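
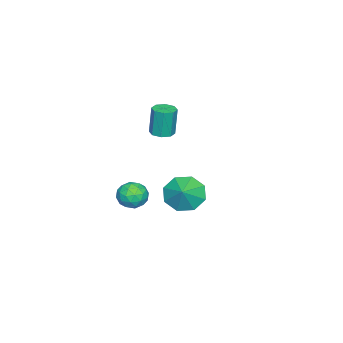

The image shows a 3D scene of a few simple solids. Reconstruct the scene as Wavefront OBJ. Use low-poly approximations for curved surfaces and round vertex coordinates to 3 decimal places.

v 3.465 2.394 1.335
v 4.118 2.306 0.517
v 4.315 2.646 1.985
v 3.831 3.052 0.602
v 3.329 3.412 1.117
v 2.908 3.176 1.759
v 2.812 2.482 2.152
v 3.099 1.736 2.067
v 3.601 1.376 1.552
v 4.022 1.612 0.91
v -3.073 -1.713 1.148
v -2.475 -1.986 1.202
v -2.588 -1.9 2.886
v -3.187 -1.627 2.832
v -2.456 -1.481 1.178
v -2.569 -1.396 2.862
v -2.799 -1.113 1.136
v -2.912 -1.027 2.82
v -3.302 -1.095 1.101
v -3.416 -1.01 2.785
v -3.672 -1.44 1.094
v -3.785 -1.354 2.778
v -3.691 -1.944 1.118
v -3.804 -1.859 2.802
v -3.348 -2.313 1.16
v -3.461 -2.227 2.844
v -2.844 -2.33 1.195
v -2.958 -2.245 2.879
v 2.157 -0.102 -0.497
v 2.961 -0.347 -0.529
v 1.839 -1.233 0.189
v 2.643 -1.478 0.157
v 2.423 -0.818 0.629
v 2.62 -0.118 0.205
v 2.18 -1.462 -0.545
v 2.377 -0.762 -0.969
v 2.975 -1.187 -0.559
v 3.126 -0.789 0.167
v 1.674 -0.791 -0.507
v 1.825 -0.393 0.219
v 2.587 -0.125 -0.573
v 2.213 -1.455 0.233
v 2.084 -1.067 0.511
v 2.557 -1.211 0.492
v 2.386 0.009 -0.142
v 2.859 -0.135 -0.161
v 2.543 -0.411 0.52
v 1.941 -1.445 -0.179
v 2.414 -1.589 -0.198
v 2.243 -0.369 -0.832
v 2.716 -0.513 -0.851
v 2.257 -1.169 -0.86
v 3.068 -0.763 -0.61
v 2.881 -1.428 -0.206
v 2.609 -1.418 -0.619
v 2.724 -1.007 -0.868
v 3.156 -0.529 -0.183
v 2.969 -1.194 0.22
v 2.84 -0.806 0.498
v 2.956 -0.395 0.248
v 3.165 -1.023 -0.2
v 1.831 -0.386 -0.56
v 1.644 -1.051 -0.157
v 1.844 -1.185 -0.588
v 1.96 -0.774 -0.838
v 1.919 -0.152 -0.134
v 1.732 -0.817 0.27
v 2.076 -0.573 0.528
v 2.191 -0.162 0.279
v 1.635 -0.557 -0.14
f 2 1 4
f 2 4 3
f 4 1 5
f 4 5 3
f 5 1 6
f 5 6 3
f 6 1 7
f 6 7 3
f 7 1 8
f 7 8 3
f 8 1 9
f 8 9 3
f 9 1 10
f 9 10 3
f 10 1 2
f 10 2 3
f 12 11 15
f 12 15 13
f 13 15 16
f 13 16 14
f 15 11 17
f 15 17 16
f 16 17 18
f 16 18 14
f 17 11 19
f 17 19 18
f 18 19 20
f 18 20 14
f 19 11 21
f 19 21 20
f 20 21 22
f 20 22 14
f 21 11 23
f 21 23 22
f 22 23 24
f 22 24 14
f 23 11 25
f 23 25 24
f 24 25 26
f 24 26 14
f 25 11 27
f 25 27 26
f 26 27 28
f 26 28 14
f 27 11 12
f 27 12 28
f 28 12 13
f 28 13 14
f 29 66 45
f 66 40 69
f 45 69 34
f 66 69 45
f 29 45 41
f 45 34 46
f 41 46 30
f 45 46 41
f 29 41 50
f 41 30 51
f 50 51 36
f 41 51 50
f 29 50 62
f 50 36 65
f 62 65 39
f 50 65 62
f 29 62 66
f 62 39 70
f 66 70 40
f 62 70 66
f 30 46 57
f 46 34 60
f 57 60 38
f 46 60 57
f 34 69 47
f 69 40 68
f 47 68 33
f 69 68 47
f 40 70 67
f 70 39 63
f 67 63 31
f 70 63 67
f 39 65 64
f 65 36 52
f 64 52 35
f 65 52 64
f 36 51 56
f 51 30 53
f 56 53 37
f 51 53 56
f 32 58 44
f 58 38 59
f 44 59 33
f 58 59 44
f 32 44 42
f 44 33 43
f 42 43 31
f 44 43 42
f 32 42 49
f 42 31 48
f 49 48 35
f 42 48 49
f 32 49 54
f 49 35 55
f 54 55 37
f 49 55 54
f 32 54 58
f 54 37 61
f 58 61 38
f 54 61 58
f 33 59 47
f 59 38 60
f 47 60 34
f 59 60 47
f 31 43 67
f 43 33 68
f 67 68 40
f 43 68 67
f 35 48 64
f 48 31 63
f 64 63 39
f 48 63 64
f 37 55 56
f 55 35 52
f 56 52 36
f 55 52 56
f 38 61 57
f 61 37 53
f 57 53 30
f 61 53 57



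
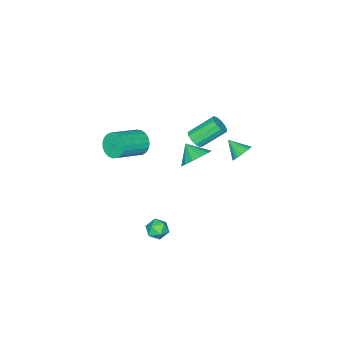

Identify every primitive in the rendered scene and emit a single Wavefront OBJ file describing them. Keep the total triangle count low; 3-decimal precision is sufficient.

v -2.161 -0.544 -0.448
v -1.672 -0.398 -0.114
v -2.69 0.51 0.981
v -3.179 0.364 0.648
v -1.705 -0.151 -0.35
v -2.723 0.758 0.745
v -1.883 -0.028 -0.617
v -2.901 0.88 0.478
v -2.149 -0.07 -0.831
v -3.168 0.839 0.265
v -2.419 -0.262 -0.922
v -3.438 0.647 0.173
v -2.607 -0.543 -0.863
v -3.626 0.365 0.232
v -2.653 -0.825 -0.672
v -3.672 0.083 0.423
v -2.543 -1.018 -0.41
v -3.562 -0.11 0.685
v -2.311 -1.06 -0.16
v -3.33 -0.152 0.936
v -2.032 -0.939 -0.001
v -3.05 -0.03 1.095
v -1.793 -0.692 0.016
v -2.812 0.216 1.112
v -3.847 -1.71 -4.135
v -3.068 -1.408 -3.584
v -4.013 -2.61 -3.405
v -3.522 -1.152 -3.371
v -4.079 -1.072 -3.401
v -4.563 -1.195 -3.663
v -4.818 -1.482 -4.075
v -4.766 -1.841 -4.506
v -4.421 -2.159 -4.819
v -3.894 -2.334 -4.915
v -3.352 -2.311 -4.763
v -2.967 -2.097 -4.411
v -2.861 -1.761 -3.972
v 3.397 1.72 -2.191
v 3.935 1.891 -2.576
v 3.165 0.889 -2.884
v 3.703 1.06 -3.269
v 3.799 0.795 -2.646
v 3.942 1.309 -2.218
v 3.158 1.471 -3.242
v 3.301 1.985 -2.814
v 3.788 1.737 -3.226
v 4.184 1.319 -2.857
v 2.916 1.461 -2.603
v 3.312 1.043 -2.234
v 0.763 -2.08 0.554
v 1.003 -2.457 -0.121
v 2.697 -2.797 0.671
v 2.457 -2.42 1.346
v 1.096 -2.139 -0.182
v 2.789 -2.479 0.61
v 1.131 -1.811 -0.116
v 2.824 -2.151 0.676
v 1.102 -1.529 0.066
v 2.795 -1.869 0.858
v 1.015 -1.342 0.333
v 2.708 -1.683 1.125
v 0.884 -1.283 0.638
v 2.578 -1.624 1.43
v 0.733 -1.362 0.928
v 2.426 -1.702 1.72
v 0.586 -1.565 1.154
v 2.28 -1.905 1.946
v 0.471 -1.857 1.276
v 2.164 -2.197 2.068
v 0.406 -2.187 1.273
v 2.099 -2.528 2.065
v 0.402 -2.499 1.146
v 2.096 -2.839 1.938
v 0.462 -2.739 0.916
v 2.155 -3.079 1.708
v 0.573 -2.864 0.624
v 2.266 -3.204 1.416
v 0.717 -2.854 0.32
v 2.41 -3.194 1.112
v 0.87 -2.71 0.056
v 2.563 -3.05 0.848
v -2.977 2.03 -0.826
v -2.484 1.773 -1.199
v -2.983 1.07 -0.174
v -2.348 1.898 -1.014
v -2.308 2.043 -0.801
v -2.37 2.186 -0.591
v -2.525 2.306 -0.417
v -2.748 2.383 -0.305
v -3.006 2.406 -0.273
v -3.26 2.372 -0.325
v -3.471 2.286 -0.453
v -3.607 2.161 -0.638
v -3.647 2.016 -0.852
v -3.585 1.873 -1.061
v -3.43 1.754 -1.236
v -3.207 1.677 -1.347
v -2.949 1.653 -1.38
v -2.695 1.687 -1.328
f 2 1 5
f 2 5 3
f 3 5 6
f 3 6 4
f 5 1 7
f 5 7 6
f 6 7 8
f 6 8 4
f 7 1 9
f 7 9 8
f 8 9 10
f 8 10 4
f 9 1 11
f 9 11 10
f 10 11 12
f 10 12 4
f 11 1 13
f 11 13 12
f 12 13 14
f 12 14 4
f 13 1 15
f 13 15 14
f 14 15 16
f 14 16 4
f 15 1 17
f 15 17 16
f 16 17 18
f 16 18 4
f 17 1 19
f 17 19 18
f 18 19 20
f 18 20 4
f 19 1 21
f 19 21 20
f 20 21 22
f 20 22 4
f 21 1 23
f 21 23 22
f 22 23 24
f 22 24 4
f 23 1 2
f 23 2 24
f 24 2 3
f 24 3 4
f 26 25 28
f 26 28 27
f 28 25 29
f 28 29 27
f 29 25 30
f 29 30 27
f 30 25 31
f 30 31 27
f 31 25 32
f 31 32 27
f 32 25 33
f 32 33 27
f 33 25 34
f 33 34 27
f 34 25 35
f 34 35 27
f 35 25 36
f 35 36 27
f 36 25 37
f 36 37 27
f 37 25 26
f 37 26 27
f 38 49 43
f 38 43 39
f 38 39 45
f 38 45 48
f 38 48 49
f 39 43 47
f 43 49 42
f 49 48 40
f 48 45 44
f 45 39 46
f 41 47 42
f 41 42 40
f 41 40 44
f 41 44 46
f 41 46 47
f 42 47 43
f 40 42 49
f 44 40 48
f 46 44 45
f 47 46 39
f 51 50 54
f 51 54 52
f 52 54 55
f 52 55 53
f 54 50 56
f 54 56 55
f 55 56 57
f 55 57 53
f 56 50 58
f 56 58 57
f 57 58 59
f 57 59 53
f 58 50 60
f 58 60 59
f 59 60 61
f 59 61 53
f 60 50 62
f 60 62 61
f 61 62 63
f 61 63 53
f 62 50 64
f 62 64 63
f 63 64 65
f 63 65 53
f 64 50 66
f 64 66 65
f 65 66 67
f 65 67 53
f 66 50 68
f 66 68 67
f 67 68 69
f 67 69 53
f 68 50 70
f 68 70 69
f 69 70 71
f 69 71 53
f 70 50 72
f 70 72 71
f 71 72 73
f 71 73 53
f 72 50 74
f 72 74 73
f 73 74 75
f 73 75 53
f 74 50 76
f 74 76 75
f 75 76 77
f 75 77 53
f 76 50 78
f 76 78 77
f 77 78 79
f 77 79 53
f 78 50 80
f 78 80 79
f 79 80 81
f 79 81 53
f 80 50 51
f 80 51 81
f 81 51 52
f 81 52 53
f 83 82 85
f 83 85 84
f 85 82 86
f 85 86 84
f 86 82 87
f 86 87 84
f 87 82 88
f 87 88 84
f 88 82 89
f 88 89 84
f 89 82 90
f 89 90 84
f 90 82 91
f 90 91 84
f 91 82 92
f 91 92 84
f 92 82 93
f 92 93 84
f 93 82 94
f 93 94 84
f 94 82 95
f 94 95 84
f 95 82 96
f 95 96 84
f 96 82 97
f 96 97 84
f 97 82 98
f 97 98 84
f 98 82 99
f 98 99 84
f 99 82 83
f 99 83 84



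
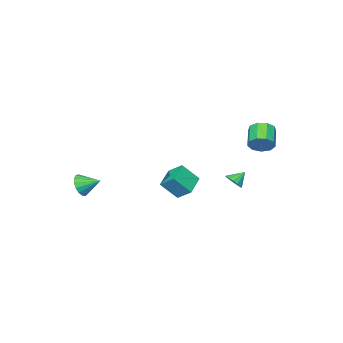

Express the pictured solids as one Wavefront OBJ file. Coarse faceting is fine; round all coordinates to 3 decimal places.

v 3.593 -4.212 -1.143
v 4.078 -4.279 -0.46
v 3.027 -3.168 -0.637
v 4.291 -4.043 -0.707
v 4.344 -3.847 -1.054
v 4.225 -3.734 -1.421
v 3.961 -3.73 -1.724
v 3.613 -3.837 -1.894
v 3.26 -4.03 -1.892
v 2.983 -4.264 -1.718
v 2.846 -4.486 -1.412
v 2.88 -4.646 -1.045
v 3.078 -4.706 -0.7
v 3.393 -4.652 -0.456
v 3.754 -4.498 -0.37
v -2.807 1.963 -0.93
v -2.351 2.042 -0.473
v -3.513 2.217 -0.27
v -2.38 2.344 -0.62
v -2.524 2.543 -0.85
v -2.743 2.587 -1.102
v -2.979 2.464 -1.307
v -3.169 2.207 -1.412
v -3.262 1.884 -1.387
v -3.233 1.583 -1.24
v -3.089 1.383 -1.01
v -2.87 1.339 -0.759
v -2.634 1.463 -0.553
v -2.444 1.72 -0.449
v -3.065 -2.201 -2.433
v -3.23 -1.22 -1.727
v -1.727 -1.574 -2.992
v -1.892 -0.593 -2.285
v -2.268 -2.887 -1.295
v -2.433 -1.906 -0.588
v -0.93 -2.26 -1.853
v -1.095 -1.279 -1.147
v -2.581 4.323 2.772
v -2.102 4.39 3.421
v -3.039 3.584 4.197
v -3.519 3.517 3.548
v -2.467 4.807 3.412
v -3.405 4 4.188
v -2.886 4.997 3.103
v -3.824 4.19 3.879
v -3.163 4.872 2.64
v -4.1 4.065 3.415
v -3.167 4.49 2.238
v -4.104 3.683 3.014
v -2.897 4.031 2.086
v -3.835 3.224 2.862
v -2.479 3.708 2.255
v -3.417 2.901 3.031
v -2.11 3.673 2.666
v -3.047 2.867 3.442
v -1.96 3.943 3.127
v -2.898 3.136 3.903
f 2 1 4
f 2 4 3
f 4 1 5
f 4 5 3
f 5 1 6
f 5 6 3
f 6 1 7
f 6 7 3
f 7 1 8
f 7 8 3
f 8 1 9
f 8 9 3
f 9 1 10
f 9 10 3
f 10 1 11
f 10 11 3
f 11 1 12
f 11 12 3
f 12 1 13
f 12 13 3
f 13 1 14
f 13 14 3
f 14 1 15
f 14 15 3
f 15 1 2
f 15 2 3
f 17 16 19
f 17 19 18
f 19 16 20
f 19 20 18
f 20 16 21
f 20 21 18
f 21 16 22
f 21 22 18
f 22 16 23
f 22 23 18
f 23 16 24
f 23 24 18
f 24 16 25
f 24 25 18
f 25 16 26
f 25 26 18
f 26 16 27
f 26 27 18
f 27 16 28
f 27 28 18
f 28 16 29
f 28 29 18
f 29 16 17
f 29 17 18
f 31 33 30
f 34 31 30
f 30 33 32
f 32 34 30
f 31 37 33
f 35 31 34
f 35 37 31
f 33 37 32
f 36 34 32
f 32 37 36
f 36 35 34
f 37 35 36
f 39 38 42
f 39 42 40
f 40 42 43
f 40 43 41
f 42 38 44
f 42 44 43
f 43 44 45
f 43 45 41
f 44 38 46
f 44 46 45
f 45 46 47
f 45 47 41
f 46 38 48
f 46 48 47
f 47 48 49
f 47 49 41
f 48 38 50
f 48 50 49
f 49 50 51
f 49 51 41
f 50 38 52
f 50 52 51
f 51 52 53
f 51 53 41
f 52 38 54
f 52 54 53
f 53 54 55
f 53 55 41
f 54 38 56
f 54 56 55
f 55 56 57
f 55 57 41
f 56 38 39
f 56 39 57
f 57 39 40
f 57 40 41



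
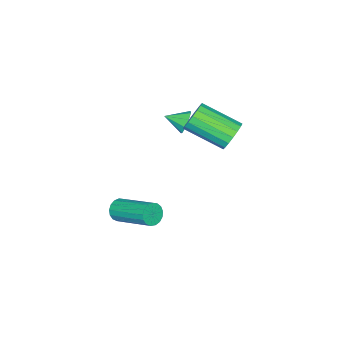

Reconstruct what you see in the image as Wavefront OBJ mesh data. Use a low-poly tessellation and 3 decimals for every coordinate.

v -0.347 -1.529 1.931
v -0.1 -1.217 2.419
v 0.087 -2.371 2.249
v -0.486 -1.376 2.526
v -0.807 -1.606 2.354
v -0.913 -1.801 1.985
v -0.754 -1.868 1.59
v -0.405 -1.776 1.354
v -0.029 -1.569 1.389
v 0.198 -1.343 1.677
v 0.17 -1.204 2.084
v 2.212 -3.307 -3.197
v 2.513 -3.544 -2.736
v 2.73 -1.57 -1.861
v 2.428 -1.333 -2.323
v 2.718 -3.482 -2.927
v 2.935 -1.508 -2.053
v 2.807 -3.38 -3.18
v 3.023 -1.406 -2.306
v 2.76 -3.261 -3.437
v 2.976 -1.287 -2.563
v 2.587 -3.152 -3.639
v 2.803 -1.178 -2.765
v 2.328 -3.079 -3.74
v 2.544 -1.105 -2.866
v 2.042 -3.059 -3.716
v 2.259 -1.084 -2.842
v 1.796 -3.095 -3.574
v 2.012 -1.121 -2.699
v 1.645 -3.18 -3.345
v 1.861 -1.205 -2.471
v 1.623 -3.294 -3.082
v 1.839 -1.319 -2.208
v 1.737 -3.411 -2.846
v 1.953 -1.436 -1.971
v 1.959 -3.504 -2.69
v 2.175 -1.53 -1.816
v 2.239 -3.552 -2.65
v 2.456 -1.578 -1.776
v -0.532 0.775 1.951
v -0.195 0.541 1.288
v 0.269 -1.228 2.145
v -0.068 -0.995 2.809
v 0.082 0.705 1.476
v 0.546 -1.064 2.333
v 0.219 0.885 1.773
v 0.683 -0.884 2.63
v 0.184 1.04 2.111
v 0.648 -0.73 2.968
v -0.015 1.133 2.412
v 0.449 -0.636 3.27
v -0.333 1.145 2.608
v 0.131 -0.624 3.465
v -0.696 1.072 2.654
v -0.232 -0.698 3.511
v -1.022 0.931 2.538
v -0.558 -0.839 3.395
v -1.235 0.753 2.288
v -0.771 -1.016 3.145
v -1.288 0.581 1.961
v -0.824 -1.188 2.818
v -1.167 0.453 1.632
v -0.703 -1.316 2.489
v -0.901 0.399 1.376
v -0.437 -1.37 2.233
v -0.55 0.431 1.252
v -0.086 -1.338 2.109
f 2 1 4
f 2 4 3
f 4 1 5
f 4 5 3
f 5 1 6
f 5 6 3
f 6 1 7
f 6 7 3
f 7 1 8
f 7 8 3
f 8 1 9
f 8 9 3
f 9 1 10
f 9 10 3
f 10 1 11
f 10 11 3
f 11 1 2
f 11 2 3
f 13 12 16
f 13 16 14
f 14 16 17
f 14 17 15
f 16 12 18
f 16 18 17
f 17 18 19
f 17 19 15
f 18 12 20
f 18 20 19
f 19 20 21
f 19 21 15
f 20 12 22
f 20 22 21
f 21 22 23
f 21 23 15
f 22 12 24
f 22 24 23
f 23 24 25
f 23 25 15
f 24 12 26
f 24 26 25
f 25 26 27
f 25 27 15
f 26 12 28
f 26 28 27
f 27 28 29
f 27 29 15
f 28 12 30
f 28 30 29
f 29 30 31
f 29 31 15
f 30 12 32
f 30 32 31
f 31 32 33
f 31 33 15
f 32 12 34
f 32 34 33
f 33 34 35
f 33 35 15
f 34 12 36
f 34 36 35
f 35 36 37
f 35 37 15
f 36 12 38
f 36 38 37
f 37 38 39
f 37 39 15
f 38 12 13
f 38 13 39
f 39 13 14
f 39 14 15
f 41 40 44
f 41 44 42
f 42 44 45
f 42 45 43
f 44 40 46
f 44 46 45
f 45 46 47
f 45 47 43
f 46 40 48
f 46 48 47
f 47 48 49
f 47 49 43
f 48 40 50
f 48 50 49
f 49 50 51
f 49 51 43
f 50 40 52
f 50 52 51
f 51 52 53
f 51 53 43
f 52 40 54
f 52 54 53
f 53 54 55
f 53 55 43
f 54 40 56
f 54 56 55
f 55 56 57
f 55 57 43
f 56 40 58
f 56 58 57
f 57 58 59
f 57 59 43
f 58 40 60
f 58 60 59
f 59 60 61
f 59 61 43
f 60 40 62
f 60 62 61
f 61 62 63
f 61 63 43
f 62 40 64
f 62 64 63
f 63 64 65
f 63 65 43
f 64 40 66
f 64 66 65
f 65 66 67
f 65 67 43
f 66 40 41
f 66 41 67
f 67 41 42
f 67 42 43



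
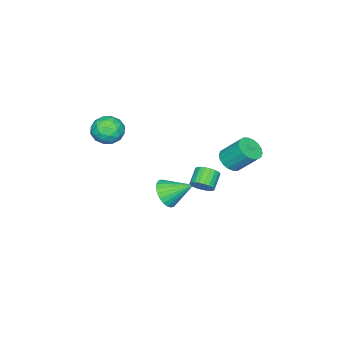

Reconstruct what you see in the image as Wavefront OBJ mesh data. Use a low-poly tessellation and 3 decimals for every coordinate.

v 0.703 -2.803 3.389
v 1.47 -3.092 2.876
v -0.25 -3.408 2.304
v 0.517 -3.697 1.791
v 0.314 -4.12 2.637
v 0.903 -3.746 3.307
v 0.317 -2.754 1.873
v 0.906 -2.38 2.543
v 1.232 -3.062 1.939
v 1.23 -3.906 2.411
v -0.01 -2.594 2.769
v -0.012 -3.438 3.241
v 1.17 -2.895 3.228
v 0.05 -3.605 1.952
v -0.07 -3.854 2.45
v 0.382 -4.024 2.148
v 0.836 -3.279 3.481
v 1.288 -3.449 3.18
v 0.608 -4.053 3.039
v -0.068 -3.051 2
v 0.384 -3.221 1.699
v 0.838 -2.476 3.032
v 1.29 -2.646 2.73
v 0.612 -2.447 2.141
v 1.481 -3.046 2.375
v 0.921 -3.402 1.738
v 0.804 -2.848 1.786
v 1.15 -2.628 2.18
v 1.48 -3.543 2.653
v 0.92 -3.898 2.015
v 0.8 -4.147 2.512
v 1.146 -3.927 2.907
v 1.34 -3.525 2.102
v 0.3 -2.602 3.165
v -0.26 -2.957 2.527
v 0.074 -2.573 2.273
v 0.42 -2.353 2.668
v 0.299 -3.098 3.442
v -0.261 -3.454 2.805
v 0.07 -3.872 3
v 0.416 -3.652 3.394
v -0.12 -2.975 3.078
v -0.6 -0.429 -2.025
v -0.33 -0.86 -1.234
v -1.1 0.929 -1.115
v -0.022 -0.683 -1.328
v 0.197 -0.468 -1.528
v 0.295 -0.248 -1.804
v 0.257 -0.055 -2.114
v 0.089 0.082 -2.41
v -0.185 0.14 -2.647
v -0.521 0.111 -2.79
v -0.87 0.001 -2.816
v -1.178 -0.176 -2.722
v -1.397 -0.39 -2.521
v -1.496 -0.611 -2.245
v -1.457 -0.804 -1.936
v -1.289 -0.94 -1.64
v -1.015 -0.999 -1.403
v -0.679 -0.97 -1.26
v 2.817 3.919 2.336
v 3.179 3.99 2.859
v 2.365 3.811 3.447
v 2.003 3.741 2.924
v 3.094 4.239 2.816
v 2.28 4.06 3.405
v 2.961 4.432 2.691
v 2.147 4.253 3.279
v 2.803 4.537 2.504
v 1.989 4.358 3.092
v 2.647 4.535 2.288
v 1.833 4.356 2.876
v 2.521 4.426 2.081
v 1.707 4.247 2.669
v 2.446 4.23 1.917
v 1.632 4.051 2.505
v 2.435 3.98 1.826
v 1.621 3.802 2.414
v 2.49 3.72 1.823
v 1.676 3.541 2.411
v 2.602 3.494 1.909
v 1.788 3.315 2.497
v 2.751 3.342 2.068
v 1.937 3.163 2.657
v 2.911 3.289 2.274
v 2.097 3.111 2.862
v 3.055 3.346 2.491
v 2.241 3.167 3.079
v 3.158 3.501 2.681
v 2.344 3.323 3.269
v 3.202 3.729 2.811
v 2.388 3.551 3.399
v -3.409 1.796 -0.175
v -2.73 1.527 0.152
v -2.892 2.615 1.382
v -3.571 2.884 1.055
v -2.617 1.787 -0.063
v -2.779 2.875 1.167
v -2.661 2.049 -0.301
v -2.822 3.137 0.929
v -2.853 2.261 -0.513
v -3.014 3.349 0.717
v -3.155 2.38 -0.658
v -3.316 3.468 0.572
v -3.507 2.384 -0.708
v -3.669 3.472 0.522
v -3.84 2.272 -0.652
v -4.002 3.36 0.578
v -4.088 2.065 -0.502
v -4.25 3.153 0.728
v -4.201 1.805 -0.287
v -4.363 2.893 0.943
v -4.158 1.543 -0.049
v -4.319 2.631 1.181
v -3.966 1.331 0.163
v -4.127 2.419 1.393
v -3.664 1.212 0.308
v -3.825 2.3 1.538
v -3.311 1.208 0.358
v -3.473 2.296 1.588
v -2.978 1.32 0.302
v -3.14 2.408 1.532
f 1 38 17
f 38 12 41
f 17 41 6
f 38 41 17
f 1 17 13
f 17 6 18
f 13 18 2
f 17 18 13
f 1 13 22
f 13 2 23
f 22 23 8
f 13 23 22
f 1 22 34
f 22 8 37
f 34 37 11
f 22 37 34
f 1 34 38
f 34 11 42
f 38 42 12
f 34 42 38
f 2 18 29
f 18 6 32
f 29 32 10
f 18 32 29
f 6 41 19
f 41 12 40
f 19 40 5
f 41 40 19
f 12 42 39
f 42 11 35
f 39 35 3
f 42 35 39
f 11 37 36
f 37 8 24
f 36 24 7
f 37 24 36
f 8 23 28
f 23 2 25
f 28 25 9
f 23 25 28
f 4 30 16
f 30 10 31
f 16 31 5
f 30 31 16
f 4 16 14
f 16 5 15
f 14 15 3
f 16 15 14
f 4 14 21
f 14 3 20
f 21 20 7
f 14 20 21
f 4 21 26
f 21 7 27
f 26 27 9
f 21 27 26
f 4 26 30
f 26 9 33
f 30 33 10
f 26 33 30
f 5 31 19
f 31 10 32
f 19 32 6
f 31 32 19
f 3 15 39
f 15 5 40
f 39 40 12
f 15 40 39
f 7 20 36
f 20 3 35
f 36 35 11
f 20 35 36
f 9 27 28
f 27 7 24
f 28 24 8
f 27 24 28
f 10 33 29
f 33 9 25
f 29 25 2
f 33 25 29
f 44 43 46
f 44 46 45
f 46 43 47
f 46 47 45
f 47 43 48
f 47 48 45
f 48 43 49
f 48 49 45
f 49 43 50
f 49 50 45
f 50 43 51
f 50 51 45
f 51 43 52
f 51 52 45
f 52 43 53
f 52 53 45
f 53 43 54
f 53 54 45
f 54 43 55
f 54 55 45
f 55 43 56
f 55 56 45
f 56 43 57
f 56 57 45
f 57 43 58
f 57 58 45
f 58 43 59
f 58 59 45
f 59 43 60
f 59 60 45
f 60 43 44
f 60 44 45
f 62 61 65
f 62 65 63
f 63 65 66
f 63 66 64
f 65 61 67
f 65 67 66
f 66 67 68
f 66 68 64
f 67 61 69
f 67 69 68
f 68 69 70
f 68 70 64
f 69 61 71
f 69 71 70
f 70 71 72
f 70 72 64
f 71 61 73
f 71 73 72
f 72 73 74
f 72 74 64
f 73 61 75
f 73 75 74
f 74 75 76
f 74 76 64
f 75 61 77
f 75 77 76
f 76 77 78
f 76 78 64
f 77 61 79
f 77 79 78
f 78 79 80
f 78 80 64
f 79 61 81
f 79 81 80
f 80 81 82
f 80 82 64
f 81 61 83
f 81 83 82
f 82 83 84
f 82 84 64
f 83 61 85
f 83 85 84
f 84 85 86
f 84 86 64
f 85 61 87
f 85 87 86
f 86 87 88
f 86 88 64
f 87 61 89
f 87 89 88
f 88 89 90
f 88 90 64
f 89 61 91
f 89 91 90
f 90 91 92
f 90 92 64
f 91 61 62
f 91 62 92
f 92 62 63
f 92 63 64
f 94 93 97
f 94 97 95
f 95 97 98
f 95 98 96
f 97 93 99
f 97 99 98
f 98 99 100
f 98 100 96
f 99 93 101
f 99 101 100
f 100 101 102
f 100 102 96
f 101 93 103
f 101 103 102
f 102 103 104
f 102 104 96
f 103 93 105
f 103 105 104
f 104 105 106
f 104 106 96
f 105 93 107
f 105 107 106
f 106 107 108
f 106 108 96
f 107 93 109
f 107 109 108
f 108 109 110
f 108 110 96
f 109 93 111
f 109 111 110
f 110 111 112
f 110 112 96
f 111 93 113
f 111 113 112
f 112 113 114
f 112 114 96
f 113 93 115
f 113 115 114
f 114 115 116
f 114 116 96
f 115 93 117
f 115 117 116
f 116 117 118
f 116 118 96
f 117 93 119
f 117 119 118
f 118 119 120
f 118 120 96
f 119 93 121
f 119 121 120
f 120 121 122
f 120 122 96
f 121 93 94
f 121 94 122
f 122 94 95
f 122 95 96



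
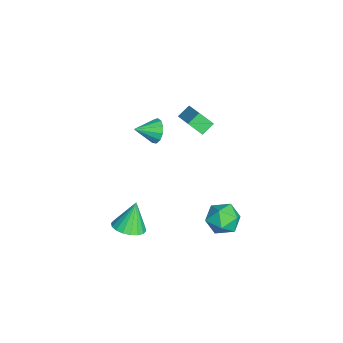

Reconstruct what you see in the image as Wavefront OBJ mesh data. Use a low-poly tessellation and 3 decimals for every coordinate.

v -2.224 2.704 3.107
v -2.405 1.89 3.913
v -0.502 3.256 4.05
v -0.682 2.442 4.856
v -1.738 2.078 2.584
v -1.918 1.264 3.39
v -0.015 2.63 3.527
v -0.196 1.816 4.333
v 1.517 -1.553 -3.663
v 2.169 -2.25 -3.275
v 0.943 -1.107 -1.897
v 2.423 -1.869 -3.289
v 2.498 -1.425 -3.377
v 2.379 -1.007 -3.521
v 2.089 -0.697 -3.694
v 1.685 -0.556 -3.86
v 1.249 -0.613 -3.988
v 0.865 -0.856 -4.051
v 0.611 -1.237 -4.037
v 0.536 -1.681 -3.95
v 0.655 -2.099 -3.805
v 0.945 -2.409 -3.633
v 1.348 -2.55 -3.466
v 1.785 -2.493 -3.339
v -0.314 3.936 -3.865
v 0.395 4.849 -3.844
v 1.125 2.811 -3.456
v 1.834 3.724 -3.435
v 1.033 3.594 -2.611
v 0.144 4.29 -2.863
v 1.376 3.37 -4.437
v 0.487 4.066 -4.689
v 1.439 4.5 -4.197
v 1.228 4.639 -3.069
v 0.292 3.021 -4.231
v 0.081 3.16 -3.103
v -2.568 -0.005 1.402
v -2.271 0.408 2.107
v -2.152 -1.255 1.958
v -2.738 0.294 2.201
v -3.152 0.085 2.041
v -3.38 -0.152 1.677
v -3.35 -0.343 1.227
v -3.072 -0.427 0.832
v -2.634 -0.376 0.618
v -2.175 -0.208 0.653
v -1.841 0.025 0.925
v -1.737 0.248 1.349
v -1.898 0.391 1.79
f 2 4 1
f 5 2 1
f 1 4 3
f 3 5 1
f 2 8 4
f 6 2 5
f 6 8 2
f 4 8 3
f 7 5 3
f 3 8 7
f 7 6 5
f 8 6 7
f 10 9 12
f 10 12 11
f 12 9 13
f 12 13 11
f 13 9 14
f 13 14 11
f 14 9 15
f 14 15 11
f 15 9 16
f 15 16 11
f 16 9 17
f 16 17 11
f 17 9 18
f 17 18 11
f 18 9 19
f 18 19 11
f 19 9 20
f 19 20 11
f 20 9 21
f 20 21 11
f 21 9 22
f 21 22 11
f 22 9 23
f 22 23 11
f 23 9 24
f 23 24 11
f 24 9 10
f 24 10 11
f 25 36 30
f 25 30 26
f 25 26 32
f 25 32 35
f 25 35 36
f 26 30 34
f 30 36 29
f 36 35 27
f 35 32 31
f 32 26 33
f 28 34 29
f 28 29 27
f 28 27 31
f 28 31 33
f 28 33 34
f 29 34 30
f 27 29 36
f 31 27 35
f 33 31 32
f 34 33 26
f 38 37 40
f 38 40 39
f 40 37 41
f 40 41 39
f 41 37 42
f 41 42 39
f 42 37 43
f 42 43 39
f 43 37 44
f 43 44 39
f 44 37 45
f 44 45 39
f 45 37 46
f 45 46 39
f 46 37 47
f 46 47 39
f 47 37 48
f 47 48 39
f 48 37 49
f 48 49 39
f 49 37 38
f 49 38 39



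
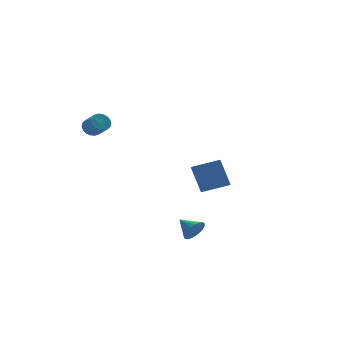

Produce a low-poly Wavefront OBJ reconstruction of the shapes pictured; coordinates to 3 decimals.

v -4.073 2.296 2.246
v -3.5 2.501 2.284
v -3.254 1.689 2.952
v -3.827 1.484 2.914
v -3.624 2.631 2.487
v -3.378 1.819 3.155
v -3.837 2.694 2.643
v -3.591 1.882 3.311
v -4.097 2.679 2.72
v -3.851 1.867 3.388
v -4.352 2.588 2.703
v -4.106 1.776 3.371
v -4.552 2.439 2.596
v -4.306 1.627 3.264
v -4.657 2.262 2.419
v -4.411 1.45 3.087
v -4.646 2.091 2.208
v -4.4 1.279 2.876
v -4.522 1.961 2.005
v -4.276 1.149 2.673
v -4.309 1.898 1.849
v -4.063 1.086 2.517
v -4.049 1.913 1.772
v -3.803 1.101 2.44
v -3.794 2.004 1.789
v -3.548 1.192 2.457
v -3.594 2.153 1.896
v -3.348 1.341 2.564
v -3.489 2.33 2.073
v -3.243 1.518 2.741
v 2.2 2.049 -3.608
v 1.942 2.925 -1.976
v 2.784 3.331 -4.204
v 2.527 4.207 -2.573
v 3.753 1.573 -3.107
v 3.496 2.449 -1.476
v 4.338 2.855 -3.704
v 4.08 3.731 -2.072
v -0.702 -3.97 -3.404
v -0.473 -3.59 -3.984
v -1.138 -2.99 -2.936
v -0.752 -3.673 -4.07
v -1.022 -3.808 -4.04
v -1.237 -3.971 -3.901
v -1.359 -4.133 -3.675
v -1.368 -4.267 -3.403
v -1.261 -4.35 -3.131
v -1.058 -4.367 -2.906
v -0.793 -4.315 -2.768
v -0.512 -4.203 -2.739
v -0.264 -4.051 -2.826
v -0.092 -3.885 -3.012
v -0.025 -3.734 -3.266
v -0.075 -3.623 -3.545
v -0.233 -3.572 -3.798
f 2 1 5
f 2 5 3
f 3 5 6
f 3 6 4
f 5 1 7
f 5 7 6
f 6 7 8
f 6 8 4
f 7 1 9
f 7 9 8
f 8 9 10
f 8 10 4
f 9 1 11
f 9 11 10
f 10 11 12
f 10 12 4
f 11 1 13
f 11 13 12
f 12 13 14
f 12 14 4
f 13 1 15
f 13 15 14
f 14 15 16
f 14 16 4
f 15 1 17
f 15 17 16
f 16 17 18
f 16 18 4
f 17 1 19
f 17 19 18
f 18 19 20
f 18 20 4
f 19 1 21
f 19 21 20
f 20 21 22
f 20 22 4
f 21 1 23
f 21 23 22
f 22 23 24
f 22 24 4
f 23 1 25
f 23 25 24
f 24 25 26
f 24 26 4
f 25 1 27
f 25 27 26
f 26 27 28
f 26 28 4
f 27 1 29
f 27 29 28
f 28 29 30
f 28 30 4
f 29 1 2
f 29 2 30
f 30 2 3
f 30 3 4
f 32 34 31
f 35 32 31
f 31 34 33
f 33 35 31
f 32 38 34
f 36 32 35
f 36 38 32
f 34 38 33
f 37 35 33
f 33 38 37
f 37 36 35
f 38 36 37
f 40 39 42
f 40 42 41
f 42 39 43
f 42 43 41
f 43 39 44
f 43 44 41
f 44 39 45
f 44 45 41
f 45 39 46
f 45 46 41
f 46 39 47
f 46 47 41
f 47 39 48
f 47 48 41
f 48 39 49
f 48 49 41
f 49 39 50
f 49 50 41
f 50 39 51
f 50 51 41
f 51 39 52
f 51 52 41
f 52 39 53
f 52 53 41
f 53 39 54
f 53 54 41
f 54 39 55
f 54 55 41
f 55 39 40
f 55 40 41



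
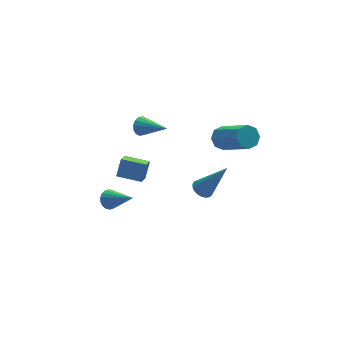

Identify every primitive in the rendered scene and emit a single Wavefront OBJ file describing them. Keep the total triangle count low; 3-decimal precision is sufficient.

v -3.624 0.97 0.235
v -3.189 1.255 0.251
v -2.916 -0.17 1.245
v -3.312 1.337 0.43
v -3.496 1.347 0.57
v -3.705 1.281 0.643
v -3.899 1.155 0.636
v -4.038 0.991 0.549
v -4.095 0.824 0.4
v -4.059 0.685 0.218
v -3.937 0.603 0.04
v -3.752 0.593 -0.1
v -3.543 0.659 -0.174
v -3.349 0.785 -0.166
v -3.21 0.949 -0.079
v -3.153 1.116 0.07
v -0.946 3.468 -1.757
v -1.4 2.75 -1.123
v -1.922 4.19 -1.64
v -2.377 3.472 -1.006
v -0.543 3.888 -0.994
v -0.998 3.17 -0.36
v -1.52 4.61 -0.877
v -1.974 3.892 -0.243
v 2.329 2.005 1.567
v 2.635 1.712 1.101
v 3.218 0.182 2.448
v 2.911 0.475 2.913
v 2.915 2.026 1.337
v 3.498 0.496 2.684
v 2.851 2.328 1.707
v 3.434 0.798 3.054
v 2.481 2.441 1.995
v 3.064 0.911 3.342
v 2.022 2.298 2.032
v 2.605 0.768 3.379
v 1.742 1.984 1.796
v 2.325 0.454 3.143
v 1.806 1.682 1.426
v 2.389 0.152 2.773
v 2.176 1.569 1.138
v 2.759 0.039 2.485
v -0.208 -1.655 2.34
v 0.213 -1.801 2.071
v 0.708 -2.185 4.06
v 0.256 -1.593 2.112
v 0.218 -1.396 2.192
v 0.107 -1.244 2.298
v -0.058 -1.163 2.411
v -0.25 -1.167 2.512
v -0.434 -1.255 2.583
v -0.579 -1.413 2.611
v -0.66 -1.613 2.593
v -0.663 -1.82 2.531
v -0.587 -1.998 2.436
v -0.446 -2.118 2.324
v -0.263 -2.157 2.215
v -0.071 -2.11 2.127
v 0.097 -1.984 2.076
v -1.144 3.36 2.542
v -0.731 3.437 2.235
v -0.376 2.1 3.258
v -0.685 3.588 2.452
v -0.762 3.679 2.694
v -0.941 3.684 2.895
v -1.175 3.602 3.001
v -1.4 3.455 2.984
v -1.556 3.283 2.849
v -1.602 3.132 2.632
v -1.525 3.041 2.39
v -1.346 3.036 2.189
v -1.113 3.118 2.083
v -0.888 3.264 2.1
f 2 1 4
f 2 4 3
f 4 1 5
f 4 5 3
f 5 1 6
f 5 6 3
f 6 1 7
f 6 7 3
f 7 1 8
f 7 8 3
f 8 1 9
f 8 9 3
f 9 1 10
f 9 10 3
f 10 1 11
f 10 11 3
f 11 1 12
f 11 12 3
f 12 1 13
f 12 13 3
f 13 1 14
f 13 14 3
f 14 1 15
f 14 15 3
f 15 1 16
f 15 16 3
f 16 1 2
f 16 2 3
f 18 20 17
f 21 18 17
f 17 20 19
f 19 21 17
f 18 24 20
f 22 18 21
f 22 24 18
f 20 24 19
f 23 21 19
f 19 24 23
f 23 22 21
f 24 22 23
f 26 25 29
f 26 29 27
f 27 29 30
f 27 30 28
f 29 25 31
f 29 31 30
f 30 31 32
f 30 32 28
f 31 25 33
f 31 33 32
f 32 33 34
f 32 34 28
f 33 25 35
f 33 35 34
f 34 35 36
f 34 36 28
f 35 25 37
f 35 37 36
f 36 37 38
f 36 38 28
f 37 25 39
f 37 39 38
f 38 39 40
f 38 40 28
f 39 25 41
f 39 41 40
f 40 41 42
f 40 42 28
f 41 25 26
f 41 26 42
f 42 26 27
f 42 27 28
f 44 43 46
f 44 46 45
f 46 43 47
f 46 47 45
f 47 43 48
f 47 48 45
f 48 43 49
f 48 49 45
f 49 43 50
f 49 50 45
f 50 43 51
f 50 51 45
f 51 43 52
f 51 52 45
f 52 43 53
f 52 53 45
f 53 43 54
f 53 54 45
f 54 43 55
f 54 55 45
f 55 43 56
f 55 56 45
f 56 43 57
f 56 57 45
f 57 43 58
f 57 58 45
f 58 43 59
f 58 59 45
f 59 43 44
f 59 44 45
f 61 60 63
f 61 63 62
f 63 60 64
f 63 64 62
f 64 60 65
f 64 65 62
f 65 60 66
f 65 66 62
f 66 60 67
f 66 67 62
f 67 60 68
f 67 68 62
f 68 60 69
f 68 69 62
f 69 60 70
f 69 70 62
f 70 60 71
f 70 71 62
f 71 60 72
f 71 72 62
f 72 60 73
f 72 73 62
f 73 60 61
f 73 61 62



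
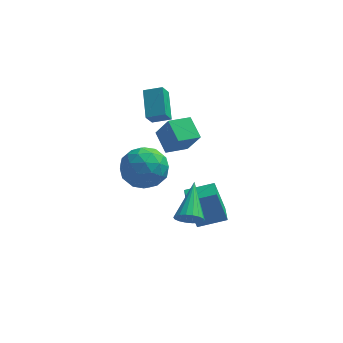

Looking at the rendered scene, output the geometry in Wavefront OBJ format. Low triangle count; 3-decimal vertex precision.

v -3.816 0.119 1.048
v -3.199 0.78 0.214
v -2.281 -1.14 1.186
v -1.664 -0.479 0.352
v -1.876 -0.014 1.471
v -2.824 0.764 1.386
v -2.656 -1.124 0.014
v -3.604 -0.346 -0.071
v -2.482 0.012 -0.425
v -2 0.698 0.475
v -3.48 -1.058 0.925
v -2.998 -0.372 1.825
v -3.642 0.56 0.619
v -1.838 -0.92 0.781
v -1.962 -0.647 1.439
v -1.599 -0.258 0.948
v -3.422 0.551 1.308
v -3.06 0.939 0.818
v -2.282 0.472 1.556
v -2.42 -1.299 0.582
v -2.058 -0.911 0.092
v -3.881 -0.102 0.452
v -3.518 0.287 -0.039
v -3.198 -0.832 -0.156
v -2.858 0.497 -0.247
v -1.956 -0.243 -0.166
v -2.539 -0.622 -0.364
v -3.096 -0.165 -0.414
v -2.575 0.9 0.283
v -1.672 0.16 0.363
v -1.797 0.433 1.021
v -2.355 0.891 0.971
v -2.153 0.449 -0.093
v -3.808 -0.52 1.037
v -2.905 -1.26 1.117
v -3.125 -1.251 0.429
v -3.683 -0.793 0.379
v -3.524 -0.117 1.566
v -2.622 -0.857 1.647
v -2.384 -0.195 1.814
v -2.941 0.262 1.764
v -3.327 -0.809 1.493
v -2.681 2.465 1.864
v -2.915 1.95 2.59
v -2.968 3.85 2.752
v -3.202 3.335 3.478
v -1.758 2.465 2.162
v -1.992 1.95 2.888
v -2.045 3.85 3.05
v -2.279 3.335 3.776
v -0.33 0.412 -3.983
v -0.864 0.456 -2.16
v -0.529 1.49 -4.067
v -1.064 1.534 -2.245
v 1.084 0.706 -3.575
v 0.549 0.75 -1.753
v 0.884 1.784 -3.66
v 0.35 1.828 -1.837
v -2.658 3.635 0.188
v -1.991 3.164 1.482
v -1.674 4.387 -0.046
v -1.007 3.916 1.248
v -2.073 2.664 -0.468
v -1.406 2.193 0.826
v -1.089 3.416 -0.702
v -0.422 2.945 0.592
v -0.489 -1.919 -1.33
v 0.176 -2.074 -1.104
v -0.431 -0.061 -0.23
v 0.229 -1.914 -1.377
v 0.14 -1.755 -1.64
v -0.074 -1.628 -1.842
v -0.37 -1.559 -1.943
v -0.69 -1.562 -1.922
v -0.97 -1.634 -1.785
v -1.155 -1.764 -1.557
v -1.208 -1.923 -1.284
v -1.118 -2.082 -1.021
v -0.904 -2.209 -0.819
v -0.608 -2.278 -0.718
v -0.288 -2.276 -0.738
v -0.008 -2.203 -0.876
f 1 38 17
f 38 12 41
f 17 41 6
f 38 41 17
f 1 17 13
f 17 6 18
f 13 18 2
f 17 18 13
f 1 13 22
f 13 2 23
f 22 23 8
f 13 23 22
f 1 22 34
f 22 8 37
f 34 37 11
f 22 37 34
f 1 34 38
f 34 11 42
f 38 42 12
f 34 42 38
f 2 18 29
f 18 6 32
f 29 32 10
f 18 32 29
f 6 41 19
f 41 12 40
f 19 40 5
f 41 40 19
f 12 42 39
f 42 11 35
f 39 35 3
f 42 35 39
f 11 37 36
f 37 8 24
f 36 24 7
f 37 24 36
f 8 23 28
f 23 2 25
f 28 25 9
f 23 25 28
f 4 30 16
f 30 10 31
f 16 31 5
f 30 31 16
f 4 16 14
f 16 5 15
f 14 15 3
f 16 15 14
f 4 14 21
f 14 3 20
f 21 20 7
f 14 20 21
f 4 21 26
f 21 7 27
f 26 27 9
f 21 27 26
f 4 26 30
f 26 9 33
f 30 33 10
f 26 33 30
f 5 31 19
f 31 10 32
f 19 32 6
f 31 32 19
f 3 15 39
f 15 5 40
f 39 40 12
f 15 40 39
f 7 20 36
f 20 3 35
f 36 35 11
f 20 35 36
f 9 27 28
f 27 7 24
f 28 24 8
f 27 24 28
f 10 33 29
f 33 9 25
f 29 25 2
f 33 25 29
f 44 46 43
f 47 44 43
f 43 46 45
f 45 47 43
f 44 50 46
f 48 44 47
f 48 50 44
f 46 50 45
f 49 47 45
f 45 50 49
f 49 48 47
f 50 48 49
f 52 54 51
f 55 52 51
f 51 54 53
f 53 55 51
f 52 58 54
f 56 52 55
f 56 58 52
f 54 58 53
f 57 55 53
f 53 58 57
f 57 56 55
f 58 56 57
f 60 62 59
f 63 60 59
f 59 62 61
f 61 63 59
f 60 66 62
f 64 60 63
f 64 66 60
f 62 66 61
f 65 63 61
f 61 66 65
f 65 64 63
f 66 64 65
f 68 67 70
f 68 70 69
f 70 67 71
f 70 71 69
f 71 67 72
f 71 72 69
f 72 67 73
f 72 73 69
f 73 67 74
f 73 74 69
f 74 67 75
f 74 75 69
f 75 67 76
f 75 76 69
f 76 67 77
f 76 77 69
f 77 67 78
f 77 78 69
f 78 67 79
f 78 79 69
f 79 67 80
f 79 80 69
f 80 67 81
f 80 81 69
f 81 67 82
f 81 82 69
f 82 67 68
f 82 68 69



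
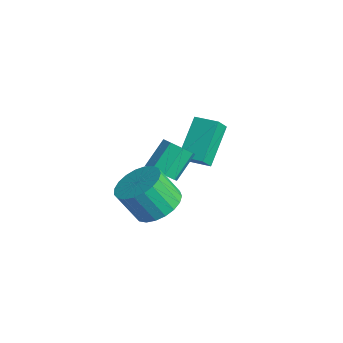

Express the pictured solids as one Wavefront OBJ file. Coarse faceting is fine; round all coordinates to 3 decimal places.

v 1.689 -1.454 2.375
v 2.309 -1.631 2.778
v 1.95 -0.582 3.788
v 1.331 -0.406 3.385
v 2.411 -1.216 2.383
v 2.052 -0.167 3.394
v 2.09 -0.941 1.984
v 1.732 0.108 2.994
v 1.535 -0.966 1.813
v 1.176 0.083 2.824
v 1.07 -1.278 1.972
v 0.711 -0.229 2.982
v 0.968 -1.693 2.366
v 0.609 -0.644 3.377
v 1.288 -1.968 2.766
v 0.93 -0.919 3.776
v 1.844 -1.943 2.936
v 1.485 -0.894 3.947
v 3.362 -2.481 2.012
v 4.356 -2.321 2.429
v 3.893 -3.018 3.804
v 2.898 -3.179 3.388
v 4.141 -1.94 2.549
v 3.678 -2.638 3.924
v 3.791 -1.654 2.577
v 3.328 -2.351 3.952
v 3.367 -1.51 2.507
v 2.904 -2.208 3.882
v 2.942 -1.534 2.352
v 2.479 -2.232 3.727
v 2.589 -1.722 2.138
v 2.126 -2.42 3.513
v 2.37 -2.041 1.902
v 1.907 -2.739 3.277
v 2.323 -2.437 1.685
v 1.86 -3.134 3.06
v 2.455 -2.84 1.525
v 1.992 -3.537 2.9
v 2.744 -3.181 1.449
v 2.281 -3.878 2.824
v 3.139 -3.401 1.471
v 2.676 -4.098 2.846
v 3.573 -3.462 1.586
v 3.11 -4.159 2.961
v 3.971 -3.353 1.775
v 3.508 -4.051 3.15
v 4.263 -3.094 2.005
v 3.8 -3.792 3.38
v 4.399 -2.729 2.236
v 3.936 -3.426 3.611
v -0.08 0.748 0.988
v 0.168 0.2 1.698
v -1.07 2.075 2.359
v -0.822 1.528 3.068
v 0.902 1.352 1.112
v 1.15 0.805 1.821
v -0.088 2.68 2.482
v 0.16 2.132 3.192
f 2 1 5
f 2 5 3
f 3 5 6
f 3 6 4
f 5 1 7
f 5 7 6
f 6 7 8
f 6 8 4
f 7 1 9
f 7 9 8
f 8 9 10
f 8 10 4
f 9 1 11
f 9 11 10
f 10 11 12
f 10 12 4
f 11 1 13
f 11 13 12
f 12 13 14
f 12 14 4
f 13 1 15
f 13 15 14
f 14 15 16
f 14 16 4
f 15 1 17
f 15 17 16
f 16 17 18
f 16 18 4
f 17 1 2
f 17 2 18
f 18 2 3
f 18 3 4
f 20 19 23
f 20 23 21
f 21 23 24
f 21 24 22
f 23 19 25
f 23 25 24
f 24 25 26
f 24 26 22
f 25 19 27
f 25 27 26
f 26 27 28
f 26 28 22
f 27 19 29
f 27 29 28
f 28 29 30
f 28 30 22
f 29 19 31
f 29 31 30
f 30 31 32
f 30 32 22
f 31 19 33
f 31 33 32
f 32 33 34
f 32 34 22
f 33 19 35
f 33 35 34
f 34 35 36
f 34 36 22
f 35 19 37
f 35 37 36
f 36 37 38
f 36 38 22
f 37 19 39
f 37 39 38
f 38 39 40
f 38 40 22
f 39 19 41
f 39 41 40
f 40 41 42
f 40 42 22
f 41 19 43
f 41 43 42
f 42 43 44
f 42 44 22
f 43 19 45
f 43 45 44
f 44 45 46
f 44 46 22
f 45 19 47
f 45 47 46
f 46 47 48
f 46 48 22
f 47 19 49
f 47 49 48
f 48 49 50
f 48 50 22
f 49 19 20
f 49 20 50
f 50 20 21
f 50 21 22
f 52 54 51
f 55 52 51
f 51 54 53
f 53 55 51
f 52 58 54
f 56 52 55
f 56 58 52
f 54 58 53
f 57 55 53
f 53 58 57
f 57 56 55
f 58 56 57



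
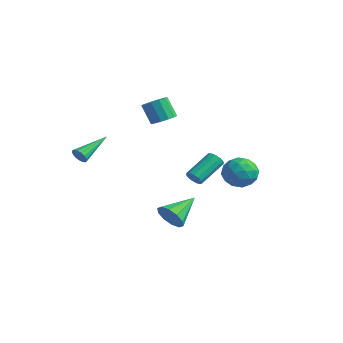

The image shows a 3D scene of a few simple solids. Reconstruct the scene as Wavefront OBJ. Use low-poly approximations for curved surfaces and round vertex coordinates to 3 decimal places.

v 3.545 0.651 0.678
v 4.372 0.272 1.184
v 2.548 -0.432 1.496
v 3.375 -0.811 2.002
v 3.038 0.152 2.205
v 3.654 0.822 1.699
v 3.266 -0.982 0.981
v 3.882 -0.312 0.475
v 4.2 -0.737 1.371
v 4.059 -0.036 2.127
v 2.861 -0.124 0.553
v 2.72 0.577 1.309
v 4.046 0.557 0.859
v 2.874 -0.717 1.821
v 2.676 -0.151 1.94
v 3.162 -0.374 2.237
v 3.624 0.88 1.162
v 4.11 0.657 1.459
v 3.326 0.587 2.06
v 2.81 -0.817 1.221
v 3.296 -1.04 1.518
v 3.758 0.214 0.443
v 4.244 -0.009 0.74
v 3.594 -0.747 0.62
v 4.431 -0.259 1.266
v 3.845 -0.896 1.747
v 3.781 -0.996 1.147
v 4.143 -0.603 0.85
v 4.348 0.153 1.711
v 3.762 -0.484 2.192
v 3.564 0.082 2.311
v 3.926 0.476 2.014
v 4.247 -0.441 1.821
v 3.158 0.324 0.488
v 2.572 -0.313 0.969
v 2.994 -0.636 0.666
v 3.356 -0.242 0.369
v 3.075 0.736 0.933
v 2.489 0.099 1.414
v 2.777 0.443 1.83
v 3.139 0.836 1.533
v 2.673 0.281 0.859
v -2.53 -0.202 3.222
v -2.119 0.372 3.504
v -2.758 0.235 4.719
v -3.17 -0.338 4.438
v -2.472 0.547 3.337
v -3.111 0.411 4.553
v -2.844 0.485 3.135
v -3.483 0.348 4.35
v -3.117 0.205 2.96
v -3.756 0.068 4.175
v -3.203 -0.205 2.868
v -3.842 -0.341 4.084
v -3.076 -0.613 2.889
v -3.715 -0.75 4.105
v -2.775 -0.891 3.016
v -3.415 -1.028 4.231
v -2.397 -0.95 3.208
v -3.037 -1.087 4.423
v -2.061 -0.771 3.405
v -2.701 -0.908 4.62
v -1.875 -0.412 3.544
v -2.514 -0.549 4.759
v -1.896 0.014 3.58
v -2.535 -0.122 4.796
v -0.512 0.208 -0.612
v -0.311 0.477 -1.047
v -0.426 2.122 -0.083
v -0.628 1.852 0.352
v -0.619 0.475 -1.081
v -0.734 2.12 -0.117
v -0.893 0.388 -0.965
v -1.009 2.033 -0.002
v -1.046 0.244 -0.738
v -1.162 1.889 0.226
v -1.03 0.088 -0.47
v -1.146 1.733 0.493
v -0.85 -0.029 -0.248
v -0.965 1.615 0.716
v -0.562 -0.072 -0.141
v -0.677 1.573 0.823
v -0.258 -0.026 -0.183
v -0.374 1.619 0.78
v -0.036 0.095 -0.362
v -0.151 1.74 0.602
v 0.036 0.251 -0.62
v -0.079 1.896 0.344
v -0.067 0.393 -0.875
v -0.182 2.038 0.088
v 0.896 -2.621 -2.095
v 1.168 -2.237 -2.874
v 0.764 -0.839 -1.265
v 0.607 -2.274 -2.885
v 0.156 -2.443 -2.594
v -0.012 -2.68 -2.113
v 0.167 -2.894 -1.625
v 0.624 -3.004 -1.316
v 1.185 -2.968 -1.305
v 1.636 -2.799 -1.596
v 1.804 -2.562 -2.078
v 1.625 -2.347 -2.566
v -3.828 -4.915 1.408
v -3.562 -4.712 0.985
v -3.992 -2.945 2.252
v -3.81 -4.702 0.913
v -4.062 -4.741 0.954
v -4.261 -4.82 1.1
v -4.36 -4.92 1.316
v -4.337 -5.02 1.554
v -4.198 -5.096 1.758
v -3.974 -5.13 1.882
v -3.716 -5.115 1.897
v -3.484 -5.055 1.801
v -3.331 -4.962 1.615
v -3.291 -4.859 1.381
v -3.375 -4.769 1.154
f 1 38 17
f 38 12 41
f 17 41 6
f 38 41 17
f 1 17 13
f 17 6 18
f 13 18 2
f 17 18 13
f 1 13 22
f 13 2 23
f 22 23 8
f 13 23 22
f 1 22 34
f 22 8 37
f 34 37 11
f 22 37 34
f 1 34 38
f 34 11 42
f 38 42 12
f 34 42 38
f 2 18 29
f 18 6 32
f 29 32 10
f 18 32 29
f 6 41 19
f 41 12 40
f 19 40 5
f 41 40 19
f 12 42 39
f 42 11 35
f 39 35 3
f 42 35 39
f 11 37 36
f 37 8 24
f 36 24 7
f 37 24 36
f 8 23 28
f 23 2 25
f 28 25 9
f 23 25 28
f 4 30 16
f 30 10 31
f 16 31 5
f 30 31 16
f 4 16 14
f 16 5 15
f 14 15 3
f 16 15 14
f 4 14 21
f 14 3 20
f 21 20 7
f 14 20 21
f 4 21 26
f 21 7 27
f 26 27 9
f 21 27 26
f 4 26 30
f 26 9 33
f 30 33 10
f 26 33 30
f 5 31 19
f 31 10 32
f 19 32 6
f 31 32 19
f 3 15 39
f 15 5 40
f 39 40 12
f 15 40 39
f 7 20 36
f 20 3 35
f 36 35 11
f 20 35 36
f 9 27 28
f 27 7 24
f 28 24 8
f 27 24 28
f 10 33 29
f 33 9 25
f 29 25 2
f 33 25 29
f 44 43 47
f 44 47 45
f 45 47 48
f 45 48 46
f 47 43 49
f 47 49 48
f 48 49 50
f 48 50 46
f 49 43 51
f 49 51 50
f 50 51 52
f 50 52 46
f 51 43 53
f 51 53 52
f 52 53 54
f 52 54 46
f 53 43 55
f 53 55 54
f 54 55 56
f 54 56 46
f 55 43 57
f 55 57 56
f 56 57 58
f 56 58 46
f 57 43 59
f 57 59 58
f 58 59 60
f 58 60 46
f 59 43 61
f 59 61 60
f 60 61 62
f 60 62 46
f 61 43 63
f 61 63 62
f 62 63 64
f 62 64 46
f 63 43 65
f 63 65 64
f 64 65 66
f 64 66 46
f 65 43 44
f 65 44 66
f 66 44 45
f 66 45 46
f 68 67 71
f 68 71 69
f 69 71 72
f 69 72 70
f 71 67 73
f 71 73 72
f 72 73 74
f 72 74 70
f 73 67 75
f 73 75 74
f 74 75 76
f 74 76 70
f 75 67 77
f 75 77 76
f 76 77 78
f 76 78 70
f 77 67 79
f 77 79 78
f 78 79 80
f 78 80 70
f 79 67 81
f 79 81 80
f 80 81 82
f 80 82 70
f 81 67 83
f 81 83 82
f 82 83 84
f 82 84 70
f 83 67 85
f 83 85 84
f 84 85 86
f 84 86 70
f 85 67 87
f 85 87 86
f 86 87 88
f 86 88 70
f 87 67 89
f 87 89 88
f 88 89 90
f 88 90 70
f 89 67 68
f 89 68 90
f 90 68 69
f 90 69 70
f 92 91 94
f 92 94 93
f 94 91 95
f 94 95 93
f 95 91 96
f 95 96 93
f 96 91 97
f 96 97 93
f 97 91 98
f 97 98 93
f 98 91 99
f 98 99 93
f 99 91 100
f 99 100 93
f 100 91 101
f 100 101 93
f 101 91 102
f 101 102 93
f 102 91 92
f 102 92 93
f 104 103 106
f 104 106 105
f 106 103 107
f 106 107 105
f 107 103 108
f 107 108 105
f 108 103 109
f 108 109 105
f 109 103 110
f 109 110 105
f 110 103 111
f 110 111 105
f 111 103 112
f 111 112 105
f 112 103 113
f 112 113 105
f 113 103 114
f 113 114 105
f 114 103 115
f 114 115 105
f 115 103 116
f 115 116 105
f 116 103 117
f 116 117 105
f 117 103 104
f 117 104 105



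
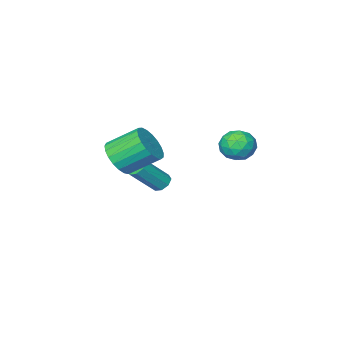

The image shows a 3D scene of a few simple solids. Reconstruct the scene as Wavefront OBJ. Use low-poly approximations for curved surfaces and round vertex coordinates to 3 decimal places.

v -1.319 4.224 2.674
v -0.549 4.114 2.806
v -1.571 3.086 3.194
v -0.801 2.976 3.326
v -1.197 3.523 3.733
v -1.041 4.226 3.412
v -1.079 2.974 2.588
v -0.923 3.677 2.267
v -0.401 3.341 2.753
v -0.474 3.681 3.461
v -1.646 3.519 2.539
v -1.719 3.859 3.247
v -0.912 4.269 2.694
v -1.208 2.931 3.306
v -1.441 3.253 3.545
v -0.989 3.188 3.623
v -1.201 4.335 3.05
v -0.749 4.27 3.128
v -1.13 3.923 3.673
v -1.371 2.93 2.872
v -0.919 2.865 2.95
v -1.131 4.012 2.377
v -0.679 3.947 2.455
v -0.99 3.277 2.327
v -0.372 3.75 2.741
v -0.52 3.081 3.047
v -0.683 3.08 2.613
v -0.592 3.493 2.424
v -0.415 3.95 3.157
v -0.564 3.281 3.463
v -0.796 3.602 3.702
v -0.705 4.016 3.513
v -0.328 3.495 3.126
v -1.556 3.919 2.537
v -1.705 3.25 2.843
v -1.415 3.184 2.487
v -1.324 3.598 2.298
v -1.6 4.119 2.953
v -1.748 3.45 3.259
v -1.528 3.707 3.576
v -1.437 4.12 3.387
v -1.792 3.705 2.874
v 1.134 -1.478 0.83
v 1.851 -1.082 1.249
v 0.844 -0.227 2.168
v 0.126 -0.622 1.75
v 1.788 -0.843 0.957
v 0.78 0.012 1.876
v 1.611 -0.714 0.643
v 0.604 0.142 1.562
v 1.352 -0.717 0.362
v 0.344 0.139 1.281
v 1.055 -0.851 0.161
v 0.048 0.004 1.08
v 0.772 -1.094 0.077
v -0.236 -0.239 0.996
v 0.551 -1.403 0.122
v -0.456 -0.548 1.041
v 0.431 -1.725 0.291
v -0.576 -0.87 1.21
v 0.433 -2.004 0.552
v -0.575 -1.149 1.471
v 0.555 -2.193 0.862
v -0.452 -1.337 1.781
v 0.778 -2.257 1.166
v -0.229 -1.402 2.085
v 1.062 -2.187 1.412
v 0.055 -1.331 2.331
v 1.359 -1.994 1.558
v 0.351 -1.139 2.477
v 1.617 -1.712 1.578
v 0.609 -0.856 2.497
v 1.791 -1.389 1.468
v 0.783 -0.534 2.388
v -1.071 -1.561 -1.288
v -0.704 -1.524 -1.625
v 0.399 -1.763 -0.449
v 0.031 -1.799 -0.112
v -0.795 -1.186 -1.471
v 0.308 -1.425 -0.295
v -1.049 -1.068 -1.21
v 0.054 -1.306 -0.033
v -1.315 -1.238 -0.994
v -0.212 -1.476 0.182
v -1.439 -1.597 -0.951
v -0.336 -1.836 0.225
v -1.348 -1.935 -1.105
v -0.245 -2.174 0.071
v -1.094 -2.054 -1.367
v 0.009 -2.292 -0.19
v -0.828 -1.884 -1.582
v 0.275 -2.122 -0.406
f 1 38 17
f 38 12 41
f 17 41 6
f 38 41 17
f 1 17 13
f 17 6 18
f 13 18 2
f 17 18 13
f 1 13 22
f 13 2 23
f 22 23 8
f 13 23 22
f 1 22 34
f 22 8 37
f 34 37 11
f 22 37 34
f 1 34 38
f 34 11 42
f 38 42 12
f 34 42 38
f 2 18 29
f 18 6 32
f 29 32 10
f 18 32 29
f 6 41 19
f 41 12 40
f 19 40 5
f 41 40 19
f 12 42 39
f 42 11 35
f 39 35 3
f 42 35 39
f 11 37 36
f 37 8 24
f 36 24 7
f 37 24 36
f 8 23 28
f 23 2 25
f 28 25 9
f 23 25 28
f 4 30 16
f 30 10 31
f 16 31 5
f 30 31 16
f 4 16 14
f 16 5 15
f 14 15 3
f 16 15 14
f 4 14 21
f 14 3 20
f 21 20 7
f 14 20 21
f 4 21 26
f 21 7 27
f 26 27 9
f 21 27 26
f 4 26 30
f 26 9 33
f 30 33 10
f 26 33 30
f 5 31 19
f 31 10 32
f 19 32 6
f 31 32 19
f 3 15 39
f 15 5 40
f 39 40 12
f 15 40 39
f 7 20 36
f 20 3 35
f 36 35 11
f 20 35 36
f 9 27 28
f 27 7 24
f 28 24 8
f 27 24 28
f 10 33 29
f 33 9 25
f 29 25 2
f 33 25 29
f 44 43 47
f 44 47 45
f 45 47 48
f 45 48 46
f 47 43 49
f 47 49 48
f 48 49 50
f 48 50 46
f 49 43 51
f 49 51 50
f 50 51 52
f 50 52 46
f 51 43 53
f 51 53 52
f 52 53 54
f 52 54 46
f 53 43 55
f 53 55 54
f 54 55 56
f 54 56 46
f 55 43 57
f 55 57 56
f 56 57 58
f 56 58 46
f 57 43 59
f 57 59 58
f 58 59 60
f 58 60 46
f 59 43 61
f 59 61 60
f 60 61 62
f 60 62 46
f 61 43 63
f 61 63 62
f 62 63 64
f 62 64 46
f 63 43 65
f 63 65 64
f 64 65 66
f 64 66 46
f 65 43 67
f 65 67 66
f 66 67 68
f 66 68 46
f 67 43 69
f 67 69 68
f 68 69 70
f 68 70 46
f 69 43 71
f 69 71 70
f 70 71 72
f 70 72 46
f 71 43 73
f 71 73 72
f 72 73 74
f 72 74 46
f 73 43 44
f 73 44 74
f 74 44 45
f 74 45 46
f 76 75 79
f 76 79 77
f 77 79 80
f 77 80 78
f 79 75 81
f 79 81 80
f 80 81 82
f 80 82 78
f 81 75 83
f 81 83 82
f 82 83 84
f 82 84 78
f 83 75 85
f 83 85 84
f 84 85 86
f 84 86 78
f 85 75 87
f 85 87 86
f 86 87 88
f 86 88 78
f 87 75 89
f 87 89 88
f 88 89 90
f 88 90 78
f 89 75 91
f 89 91 90
f 90 91 92
f 90 92 78
f 91 75 76
f 91 76 92
f 92 76 77
f 92 77 78



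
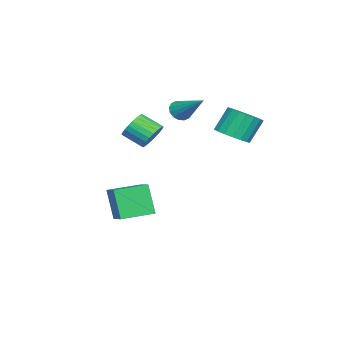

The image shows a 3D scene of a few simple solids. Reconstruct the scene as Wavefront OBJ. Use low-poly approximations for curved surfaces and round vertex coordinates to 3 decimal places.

v -1.041 2.386 1.921
v -0.244 2.648 2.149
v -0.742 3.116 3.348
v -1.539 2.854 3.119
v -0.388 2.959 1.968
v -0.886 3.427 3.167
v -0.662 3.156 1.778
v -1.159 3.624 2.977
v -1.01 3.2 1.615
v -1.508 3.668 2.814
v -1.365 3.083 1.514
v -1.863 3.551 2.713
v -1.656 2.828 1.492
v -2.154 3.296 2.691
v -1.825 2.486 1.556
v -2.323 2.954 2.755
v -1.838 2.124 1.692
v -2.336 2.592 2.891
v -1.694 1.813 1.873
v -2.192 2.281 3.072
v -1.421 1.616 2.063
v -1.918 2.084 3.262
v -1.072 1.572 2.226
v -1.57 2.04 3.425
v -0.717 1.689 2.327
v -1.215 2.157 3.526
v -0.426 1.944 2.349
v -0.924 2.412 3.548
v -0.257 2.286 2.285
v -0.755 2.754 3.484
v -2.134 -0.322 2.797
v -1.647 -0.654 2.82
v -1.266 1.022 3.823
v -1.615 -0.483 2.569
v -1.721 -0.269 2.379
v -1.938 -0.069 2.301
v -2.208 0.063 2.356
v -2.458 0.093 2.529
v -2.621 0.011 2.774
v -2.654 -0.16 3.025
v -2.547 -0.374 3.215
v -2.33 -0.574 3.293
v -2.06 -0.706 3.238
v -1.81 -0.736 3.065
v -1.153 -1.533 -3.315
v -1.56 -2.005 -1.755
v -0.108 -0.814 -2.825
v -0.515 -1.286 -1.265
v -0.205 -2.814 -3.455
v -0.612 -3.286 -1.895
v 0.84 -2.095 -2.965
v 0.433 -2.567 -1.405
v 2.035 -0.186 2.632
v 2.727 -0.108 2.815
v 2.677 -1.055 3.41
v 1.985 -1.134 3.228
v 2.599 0.03 3.023
v 2.55 -0.917 3.619
v 2.385 0.135 3.173
v 2.336 -0.812 3.768
v 2.118 0.191 3.24
v 2.069 -0.756 3.835
v 1.839 0.19 3.214
v 1.789 -0.758 3.81
v 1.589 0.131 3.1
v 1.539 -0.816 3.696
v 1.407 0.024 2.915
v 1.357 -0.923 3.51
v 1.32 -0.115 2.687
v 1.271 -1.062 3.282
v 1.343 -0.265 2.45
v 1.293 -1.212 3.045
v 1.47 -0.403 2.241
v 1.421 -1.35 2.837
v 1.684 -0.508 2.092
v 1.635 -1.455 2.687
v 1.951 -0.564 2.025
v 1.902 -1.511 2.62
v 2.231 -0.562 2.05
v 2.181 -1.51 2.646
v 2.481 -0.504 2.164
v 2.431 -1.451 2.76
v 2.663 -0.397 2.35
v 2.613 -1.344 2.945
v 2.749 -0.258 2.578
v 2.7 -1.205 3.173
f 2 1 5
f 2 5 3
f 3 5 6
f 3 6 4
f 5 1 7
f 5 7 6
f 6 7 8
f 6 8 4
f 7 1 9
f 7 9 8
f 8 9 10
f 8 10 4
f 9 1 11
f 9 11 10
f 10 11 12
f 10 12 4
f 11 1 13
f 11 13 12
f 12 13 14
f 12 14 4
f 13 1 15
f 13 15 14
f 14 15 16
f 14 16 4
f 15 1 17
f 15 17 16
f 16 17 18
f 16 18 4
f 17 1 19
f 17 19 18
f 18 19 20
f 18 20 4
f 19 1 21
f 19 21 20
f 20 21 22
f 20 22 4
f 21 1 23
f 21 23 22
f 22 23 24
f 22 24 4
f 23 1 25
f 23 25 24
f 24 25 26
f 24 26 4
f 25 1 27
f 25 27 26
f 26 27 28
f 26 28 4
f 27 1 29
f 27 29 28
f 28 29 30
f 28 30 4
f 29 1 2
f 29 2 30
f 30 2 3
f 30 3 4
f 32 31 34
f 32 34 33
f 34 31 35
f 34 35 33
f 35 31 36
f 35 36 33
f 36 31 37
f 36 37 33
f 37 31 38
f 37 38 33
f 38 31 39
f 38 39 33
f 39 31 40
f 39 40 33
f 40 31 41
f 40 41 33
f 41 31 42
f 41 42 33
f 42 31 43
f 42 43 33
f 43 31 44
f 43 44 33
f 44 31 32
f 44 32 33
f 46 48 45
f 49 46 45
f 45 48 47
f 47 49 45
f 46 52 48
f 50 46 49
f 50 52 46
f 48 52 47
f 51 49 47
f 47 52 51
f 51 50 49
f 52 50 51
f 54 53 57
f 54 57 55
f 55 57 58
f 55 58 56
f 57 53 59
f 57 59 58
f 58 59 60
f 58 60 56
f 59 53 61
f 59 61 60
f 60 61 62
f 60 62 56
f 61 53 63
f 61 63 62
f 62 63 64
f 62 64 56
f 63 53 65
f 63 65 64
f 64 65 66
f 64 66 56
f 65 53 67
f 65 67 66
f 66 67 68
f 66 68 56
f 67 53 69
f 67 69 68
f 68 69 70
f 68 70 56
f 69 53 71
f 69 71 70
f 70 71 72
f 70 72 56
f 71 53 73
f 71 73 72
f 72 73 74
f 72 74 56
f 73 53 75
f 73 75 74
f 74 75 76
f 74 76 56
f 75 53 77
f 75 77 76
f 76 77 78
f 76 78 56
f 77 53 79
f 77 79 78
f 78 79 80
f 78 80 56
f 79 53 81
f 79 81 80
f 80 81 82
f 80 82 56
f 81 53 83
f 81 83 82
f 82 83 84
f 82 84 56
f 83 53 85
f 83 85 84
f 84 85 86
f 84 86 56
f 85 53 54
f 85 54 86
f 86 54 55
f 86 55 56



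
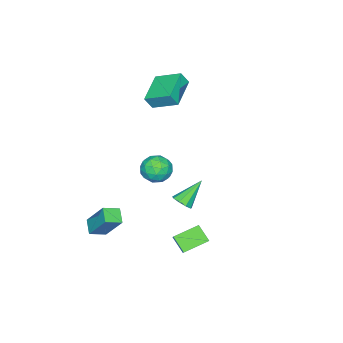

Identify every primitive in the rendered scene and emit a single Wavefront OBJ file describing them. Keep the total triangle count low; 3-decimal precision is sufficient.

v -2.28 -2.714 2.153
v -4.131 -3.224 2.714
v -2.485 -1.184 2.867
v -4.336 -1.694 3.427
v -1.964 -3.026 2.913
v -3.815 -3.536 3.473
v -2.169 -1.496 3.626
v -4.02 -2.006 4.187
v 1.424 1.574 -1.438
v 1.892 1.683 -1.031
v 0.256 2.046 -0.222
v 1.804 2.041 -1.254
v 1.539 2.181 -1.563
v 1.219 2.037 -1.814
v 0.995 1.676 -1.889
v 0.972 1.268 -1.753
v 1.16 1.003 -1.47
v 1.471 1.005 -1.172
v 1.76 1.274 -0.998
v 3.128 -3.337 -3.869
v 3.264 -2.168 -2.264
v 2.359 -2.791 -4.201
v 2.496 -1.622 -2.597
v 3.744 -2.758 -4.343
v 3.881 -1.589 -2.739
v 2.976 -2.212 -4.676
v 3.112 -1.043 -3.071
v 0.489 -0.3 -0.101
v 0.94 -0.681 -0.84
v -0.76 -1.119 -0.44
v -0.309 -1.5 -1.179
v -0.045 -1.721 -0.298
v 0.727 -1.215 -0.088
v -0.547 -0.585 -1.192
v 0.225 -0.079 -0.982
v 0.3 -0.858 -1.514
v 0.61 -1.56 -0.961
v -0.43 -0.24 -0.319
v -0.12 -0.942 0.234
v 0.824 -0.419 -0.44
v -0.644 -1.381 -0.84
v -0.489 -1.511 -0.322
v -0.223 -1.736 -0.756
v 0.699 -0.733 0.001
v 0.964 -0.957 -0.433
v 0.385 -1.568 -0.114
v -0.784 -0.843 -0.847
v -0.519 -1.067 -1.281
v 0.403 -0.064 -0.524
v 0.669 -0.289 -0.958
v -0.205 -0.232 -1.166
v 0.713 -0.747 -1.271
v -0.021 -1.228 -1.471
v -0.161 -0.69 -1.478
v 0.293 -0.392 -1.355
v 0.895 -1.16 -0.946
v 0.162 -1.641 -1.146
v 0.317 -1.771 -0.628
v 0.77 -1.473 -0.504
v 0.519 -1.263 -1.343
v 0.018 -0.159 -0.134
v -0.715 -0.64 -0.334
v -0.59 -0.327 -0.776
v -0.137 -0.029 -0.652
v 0.201 -0.572 0.191
v -0.533 -1.053 -0.009
v -0.113 -1.408 0.075
v 0.341 -1.11 0.198
v -0.339 -0.537 0.063
v 2.911 2.598 -4.013
v 2.672 1.806 -3.274
v 1.759 3.405 -3.521
v 1.52 2.613 -2.782
v 3.46 3.007 -3.398
v 3.221 2.215 -2.659
v 2.308 3.814 -2.906
v 2.069 3.022 -2.167
f 2 4 1
f 5 2 1
f 1 4 3
f 3 5 1
f 2 8 4
f 6 2 5
f 6 8 2
f 4 8 3
f 7 5 3
f 3 8 7
f 7 6 5
f 8 6 7
f 10 9 12
f 10 12 11
f 12 9 13
f 12 13 11
f 13 9 14
f 13 14 11
f 14 9 15
f 14 15 11
f 15 9 16
f 15 16 11
f 16 9 17
f 16 17 11
f 17 9 18
f 17 18 11
f 18 9 19
f 18 19 11
f 19 9 10
f 19 10 11
f 21 23 20
f 24 21 20
f 20 23 22
f 22 24 20
f 21 27 23
f 25 21 24
f 25 27 21
f 23 27 22
f 26 24 22
f 22 27 26
f 26 25 24
f 27 25 26
f 28 65 44
f 65 39 68
f 44 68 33
f 65 68 44
f 28 44 40
f 44 33 45
f 40 45 29
f 44 45 40
f 28 40 49
f 40 29 50
f 49 50 35
f 40 50 49
f 28 49 61
f 49 35 64
f 61 64 38
f 49 64 61
f 28 61 65
f 61 38 69
f 65 69 39
f 61 69 65
f 29 45 56
f 45 33 59
f 56 59 37
f 45 59 56
f 33 68 46
f 68 39 67
f 46 67 32
f 68 67 46
f 39 69 66
f 69 38 62
f 66 62 30
f 69 62 66
f 38 64 63
f 64 35 51
f 63 51 34
f 64 51 63
f 35 50 55
f 50 29 52
f 55 52 36
f 50 52 55
f 31 57 43
f 57 37 58
f 43 58 32
f 57 58 43
f 31 43 41
f 43 32 42
f 41 42 30
f 43 42 41
f 31 41 48
f 41 30 47
f 48 47 34
f 41 47 48
f 31 48 53
f 48 34 54
f 53 54 36
f 48 54 53
f 31 53 57
f 53 36 60
f 57 60 37
f 53 60 57
f 32 58 46
f 58 37 59
f 46 59 33
f 58 59 46
f 30 42 66
f 42 32 67
f 66 67 39
f 42 67 66
f 34 47 63
f 47 30 62
f 63 62 38
f 47 62 63
f 36 54 55
f 54 34 51
f 55 51 35
f 54 51 55
f 37 60 56
f 60 36 52
f 56 52 29
f 60 52 56
f 71 73 70
f 74 71 70
f 70 73 72
f 72 74 70
f 71 77 73
f 75 71 74
f 75 77 71
f 73 77 72
f 76 74 72
f 72 77 76
f 76 75 74
f 77 75 76



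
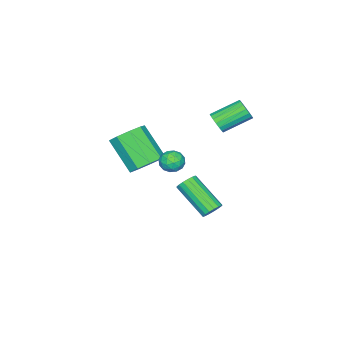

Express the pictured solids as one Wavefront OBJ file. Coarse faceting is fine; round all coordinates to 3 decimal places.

v 2.062 -2.257 0.653
v 2.555 -1.749 1.271
v 2.21 -3.135 2.685
v 1.718 -3.643 2.067
v 1.936 -1.576 1.289
v 1.591 -2.963 2.703
v 1.376 -1.723 1.009
v 1.031 -3.109 2.423
v 1.137 -2.119 0.563
v 0.792 -3.505 1.977
v 1.331 -2.58 0.158
v 0.987 -3.966 1.572
v 1.867 -2.889 -0.015
v 1.523 -4.276 1.399
v 2.495 -2.903 0.125
v 2.15 -4.289 1.539
v 2.92 -2.614 0.511
v 2.576 -4.001 1.926
v 2.944 -2.158 0.964
v 2.599 -3.545 2.378
v 3.335 0.21 1.968
v 3.632 -0.122 2.415
v 2.488 -0.338 2.125
v 2.785 -0.67 2.572
v 2.646 -0.062 2.67
v 3.169 0.276 2.573
v 2.951 -0.736 1.967
v 3.474 -0.398 1.87
v 3.395 -0.707 2.414
v 3.206 -0.29 2.849
v 2.914 -0.17 1.691
v 2.725 0.247 2.126
v 3.558 0.092 2.178
v 2.562 -0.552 2.362
v 2.48 -0.195 2.42
v 2.655 -0.39 2.682
v 3.286 0.326 2.271
v 3.461 0.131 2.534
v 2.881 0.166 2.683
v 2.659 -0.591 2.006
v 2.834 -0.786 2.269
v 3.465 -0.07 1.858
v 3.64 -0.265 2.12
v 3.239 -0.626 1.857
v 3.593 -0.447 2.44
v 3.095 -0.769 2.532
v 3.192 -0.808 2.176
v 3.5 -0.609 2.12
v 3.482 -0.202 2.696
v 2.984 -0.524 2.788
v 2.902 -0.167 2.845
v 3.21 0.032 2.789
v 3.342 -0.546 2.695
v 3.136 0.064 1.752
v 2.638 -0.258 1.844
v 2.91 -0.492 1.751
v 3.218 -0.293 1.695
v 3.025 0.309 2.008
v 2.527 -0.013 2.1
v 2.62 0.149 2.42
v 2.928 0.348 2.364
v 2.778 0.086 1.845
v -0.701 -0.485 -3.524
v -0.14 -0.519 -3.434
v -0.437 -2.208 -2.205
v -0.999 -2.175 -2.296
v -0.229 -0.357 -3.233
v -0.526 -2.046 -2.004
v -0.426 -0.224 -3.099
v -0.723 -1.914 -1.87
v -0.686 -0.152 -3.062
v -0.983 -1.841 -1.834
v -0.95 -0.156 -3.131
v -1.247 -1.845 -1.903
v -1.157 -0.235 -3.291
v -1.454 -1.924 -2.062
v -1.26 -0.372 -3.503
v -1.557 -2.061 -2.274
v -1.234 -0.534 -3.721
v -1.531 -2.224 -2.492
v -1.087 -0.686 -3.893
v -1.384 -2.375 -2.665
v -0.851 -0.791 -3.981
v -1.148 -2.481 -2.753
v -0.581 -0.827 -3.965
v -0.878 -2.516 -2.736
v -0.339 -0.784 -3.847
v -0.636 -2.473 -2.618
v -0.179 -0.673 -3.656
v -0.477 -2.362 -2.427
v -0.945 -0.483 2.457
v -0.576 -0.435 2.94
v -1.645 0.491 3.666
v -2.015 0.443 3.183
v -0.5 -0.225 2.785
v -1.57 0.7 3.511
v -0.512 -0.067 2.565
v -1.582 0.859 3.291
v -0.61 0.009 2.323
v -1.68 0.935 3.049
v -0.775 -0.012 2.108
v -1.844 0.913 2.834
v -0.973 -0.127 1.962
v -2.042 0.799 2.688
v -1.165 -0.312 1.914
v -2.235 0.614 2.64
v -1.315 -0.531 1.974
v -2.384 0.395 2.7
v -1.39 -0.74 2.129
v -2.46 0.185 2.855
v -1.378 -0.899 2.349
v -2.448 0.027 3.075
v -1.28 -0.975 2.591
v -2.35 -0.049 3.317
v -1.116 -0.953 2.806
v -2.185 -0.028 3.532
v -0.918 -0.839 2.952
v -1.987 0.087 3.678
v -0.725 -0.654 3
v -1.795 0.272 3.726
f 2 1 5
f 2 5 3
f 3 5 6
f 3 6 4
f 5 1 7
f 5 7 6
f 6 7 8
f 6 8 4
f 7 1 9
f 7 9 8
f 8 9 10
f 8 10 4
f 9 1 11
f 9 11 10
f 10 11 12
f 10 12 4
f 11 1 13
f 11 13 12
f 12 13 14
f 12 14 4
f 13 1 15
f 13 15 14
f 14 15 16
f 14 16 4
f 15 1 17
f 15 17 16
f 16 17 18
f 16 18 4
f 17 1 19
f 17 19 18
f 18 19 20
f 18 20 4
f 19 1 2
f 19 2 20
f 20 2 3
f 20 3 4
f 21 58 37
f 58 32 61
f 37 61 26
f 58 61 37
f 21 37 33
f 37 26 38
f 33 38 22
f 37 38 33
f 21 33 42
f 33 22 43
f 42 43 28
f 33 43 42
f 21 42 54
f 42 28 57
f 54 57 31
f 42 57 54
f 21 54 58
f 54 31 62
f 58 62 32
f 54 62 58
f 22 38 49
f 38 26 52
f 49 52 30
f 38 52 49
f 26 61 39
f 61 32 60
f 39 60 25
f 61 60 39
f 32 62 59
f 62 31 55
f 59 55 23
f 62 55 59
f 31 57 56
f 57 28 44
f 56 44 27
f 57 44 56
f 28 43 48
f 43 22 45
f 48 45 29
f 43 45 48
f 24 50 36
f 50 30 51
f 36 51 25
f 50 51 36
f 24 36 34
f 36 25 35
f 34 35 23
f 36 35 34
f 24 34 41
f 34 23 40
f 41 40 27
f 34 40 41
f 24 41 46
f 41 27 47
f 46 47 29
f 41 47 46
f 24 46 50
f 46 29 53
f 50 53 30
f 46 53 50
f 25 51 39
f 51 30 52
f 39 52 26
f 51 52 39
f 23 35 59
f 35 25 60
f 59 60 32
f 35 60 59
f 27 40 56
f 40 23 55
f 56 55 31
f 40 55 56
f 29 47 48
f 47 27 44
f 48 44 28
f 47 44 48
f 30 53 49
f 53 29 45
f 49 45 22
f 53 45 49
f 64 63 67
f 64 67 65
f 65 67 68
f 65 68 66
f 67 63 69
f 67 69 68
f 68 69 70
f 68 70 66
f 69 63 71
f 69 71 70
f 70 71 72
f 70 72 66
f 71 63 73
f 71 73 72
f 72 73 74
f 72 74 66
f 73 63 75
f 73 75 74
f 74 75 76
f 74 76 66
f 75 63 77
f 75 77 76
f 76 77 78
f 76 78 66
f 77 63 79
f 77 79 78
f 78 79 80
f 78 80 66
f 79 63 81
f 79 81 80
f 80 81 82
f 80 82 66
f 81 63 83
f 81 83 82
f 82 83 84
f 82 84 66
f 83 63 85
f 83 85 84
f 84 85 86
f 84 86 66
f 85 63 87
f 85 87 86
f 86 87 88
f 86 88 66
f 87 63 89
f 87 89 88
f 88 89 90
f 88 90 66
f 89 63 64
f 89 64 90
f 90 64 65
f 90 65 66
f 92 91 95
f 92 95 93
f 93 95 96
f 93 96 94
f 95 91 97
f 95 97 96
f 96 97 98
f 96 98 94
f 97 91 99
f 97 99 98
f 98 99 100
f 98 100 94
f 99 91 101
f 99 101 100
f 100 101 102
f 100 102 94
f 101 91 103
f 101 103 102
f 102 103 104
f 102 104 94
f 103 91 105
f 103 105 104
f 104 105 106
f 104 106 94
f 105 91 107
f 105 107 106
f 106 107 108
f 106 108 94
f 107 91 109
f 107 109 108
f 108 109 110
f 108 110 94
f 109 91 111
f 109 111 110
f 110 111 112
f 110 112 94
f 111 91 113
f 111 113 112
f 112 113 114
f 112 114 94
f 113 91 115
f 113 115 114
f 114 115 116
f 114 116 94
f 115 91 117
f 115 117 116
f 116 117 118
f 116 118 94
f 117 91 119
f 117 119 118
f 118 119 120
f 118 120 94
f 119 91 92
f 119 92 120
f 120 92 93
f 120 93 94



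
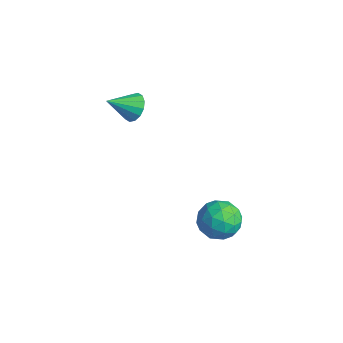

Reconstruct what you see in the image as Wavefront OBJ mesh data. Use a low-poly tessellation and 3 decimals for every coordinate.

v 2.325 -0.711 -1.084
v 2.995 -0.97 -1.521
v 1.505 -1.19 -2.059
v 2.175 -1.449 -2.496
v 1.971 -1.829 -1.774
v 2.477 -1.534 -1.172
v 2.023 -0.626 -2.408
v 2.529 -0.331 -1.806
v 2.809 -0.918 -2.339
v 2.776 -1.662 -1.947
v 1.724 -0.498 -1.633
v 1.691 -1.242 -1.241
v 2.732 -0.799 -1.217
v 1.768 -1.361 -2.363
v 1.648 -1.585 -1.939
v 2.042 -1.737 -2.196
v 2.428 -1.13 -1.012
v 2.822 -1.282 -1.268
v 2.219 -1.787 -1.417
v 1.678 -0.878 -2.312
v 2.072 -1.03 -2.568
v 2.458 -0.423 -1.384
v 2.852 -0.575 -1.641
v 2.281 -0.373 -2.163
v 3.016 -0.92 -1.955
v 2.534 -1.202 -2.528
v 2.445 -0.718 -2.476
v 2.743 -0.544 -2.122
v 2.998 -1.357 -1.724
v 2.515 -1.639 -2.297
v 2.395 -1.862 -1.873
v 2.693 -1.688 -1.519
v 2.888 -1.327 -2.205
v 1.985 -0.521 -1.283
v 1.502 -0.803 -1.856
v 1.807 -0.472 -2.061
v 2.105 -0.298 -1.707
v 1.966 -0.958 -1.052
v 1.484 -1.24 -1.625
v 1.757 -1.616 -1.458
v 2.055 -1.442 -1.104
v 1.612 -0.833 -1.375
v -1.098 -2.368 2.474
v -0.823 -2.713 2.068
v -1.322 -3.312 3.126
v -0.6 -2.629 2.266
v -0.51 -2.474 2.52
v -0.578 -2.291 2.762
v -0.785 -2.129 2.926
v -1.076 -2.03 2.969
v -1.374 -2.022 2.879
v -1.597 -2.106 2.681
v -1.687 -2.261 2.427
v -1.619 -2.444 2.185
v -1.411 -2.606 2.021
v -1.12 -2.705 1.978
f 1 38 17
f 38 12 41
f 17 41 6
f 38 41 17
f 1 17 13
f 17 6 18
f 13 18 2
f 17 18 13
f 1 13 22
f 13 2 23
f 22 23 8
f 13 23 22
f 1 22 34
f 22 8 37
f 34 37 11
f 22 37 34
f 1 34 38
f 34 11 42
f 38 42 12
f 34 42 38
f 2 18 29
f 18 6 32
f 29 32 10
f 18 32 29
f 6 41 19
f 41 12 40
f 19 40 5
f 41 40 19
f 12 42 39
f 42 11 35
f 39 35 3
f 42 35 39
f 11 37 36
f 37 8 24
f 36 24 7
f 37 24 36
f 8 23 28
f 23 2 25
f 28 25 9
f 23 25 28
f 4 30 16
f 30 10 31
f 16 31 5
f 30 31 16
f 4 16 14
f 16 5 15
f 14 15 3
f 16 15 14
f 4 14 21
f 14 3 20
f 21 20 7
f 14 20 21
f 4 21 26
f 21 7 27
f 26 27 9
f 21 27 26
f 4 26 30
f 26 9 33
f 30 33 10
f 26 33 30
f 5 31 19
f 31 10 32
f 19 32 6
f 31 32 19
f 3 15 39
f 15 5 40
f 39 40 12
f 15 40 39
f 7 20 36
f 20 3 35
f 36 35 11
f 20 35 36
f 9 27 28
f 27 7 24
f 28 24 8
f 27 24 28
f 10 33 29
f 33 9 25
f 29 25 2
f 33 25 29
f 44 43 46
f 44 46 45
f 46 43 47
f 46 47 45
f 47 43 48
f 47 48 45
f 48 43 49
f 48 49 45
f 49 43 50
f 49 50 45
f 50 43 51
f 50 51 45
f 51 43 52
f 51 52 45
f 52 43 53
f 52 53 45
f 53 43 54
f 53 54 45
f 54 43 55
f 54 55 45
f 55 43 56
f 55 56 45
f 56 43 44
f 56 44 45

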